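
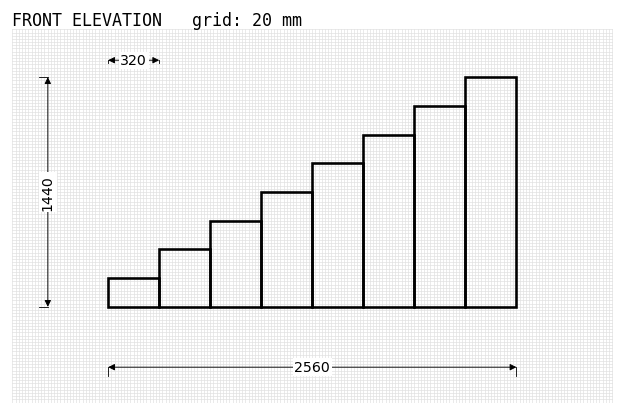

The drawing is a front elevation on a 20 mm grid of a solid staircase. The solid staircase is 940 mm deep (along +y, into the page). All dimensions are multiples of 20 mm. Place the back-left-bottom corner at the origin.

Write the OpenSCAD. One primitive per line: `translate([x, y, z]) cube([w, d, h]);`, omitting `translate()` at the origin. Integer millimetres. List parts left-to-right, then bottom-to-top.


cube([320, 940, 180]);
translate([320, 0, 0]) cube([320, 940, 360]);
translate([640, 0, 0]) cube([320, 940, 540]);
translate([960, 0, 0]) cube([320, 940, 720]);
translate([1280, 0, 0]) cube([320, 940, 900]);
translate([1600, 0, 0]) cube([320, 940, 1080]);
translate([1920, 0, 0]) cube([320, 940, 1260]);
translate([2240, 0, 0]) cube([320, 940, 1440]);


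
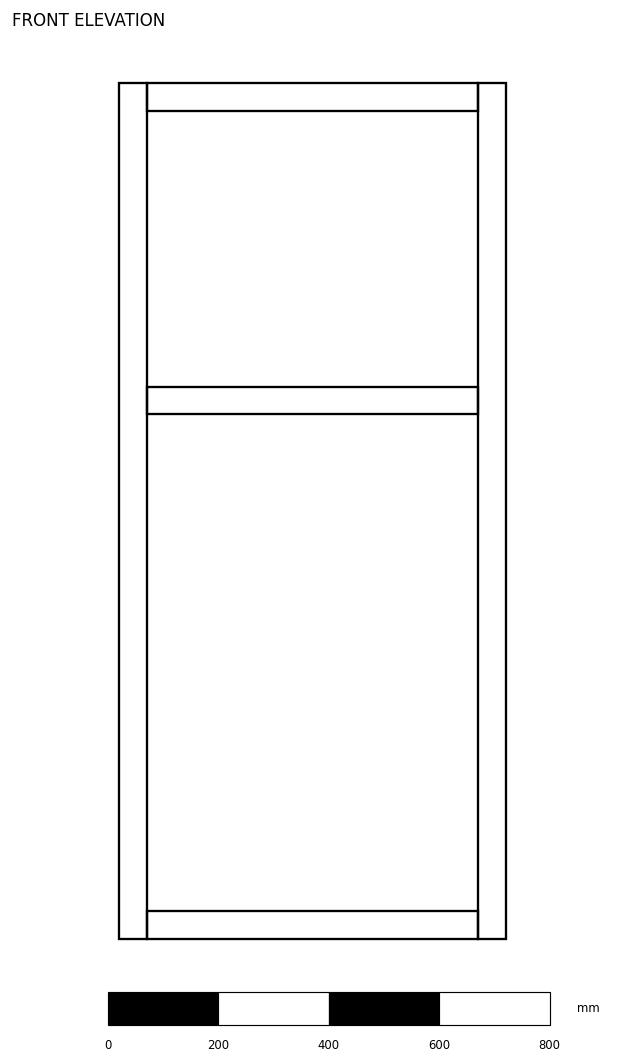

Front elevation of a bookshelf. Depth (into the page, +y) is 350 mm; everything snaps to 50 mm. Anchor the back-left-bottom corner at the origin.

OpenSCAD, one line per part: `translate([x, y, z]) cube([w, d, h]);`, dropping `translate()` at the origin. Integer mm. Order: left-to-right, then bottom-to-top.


cube([50, 350, 1550]);
translate([50, 0, 0]) cube([600, 350, 50]);
translate([50, 0, 950]) cube([600, 350, 50]);
translate([50, 0, 1500]) cube([600, 350, 50]);
translate([650, 0, 0]) cube([50, 350, 1550]);


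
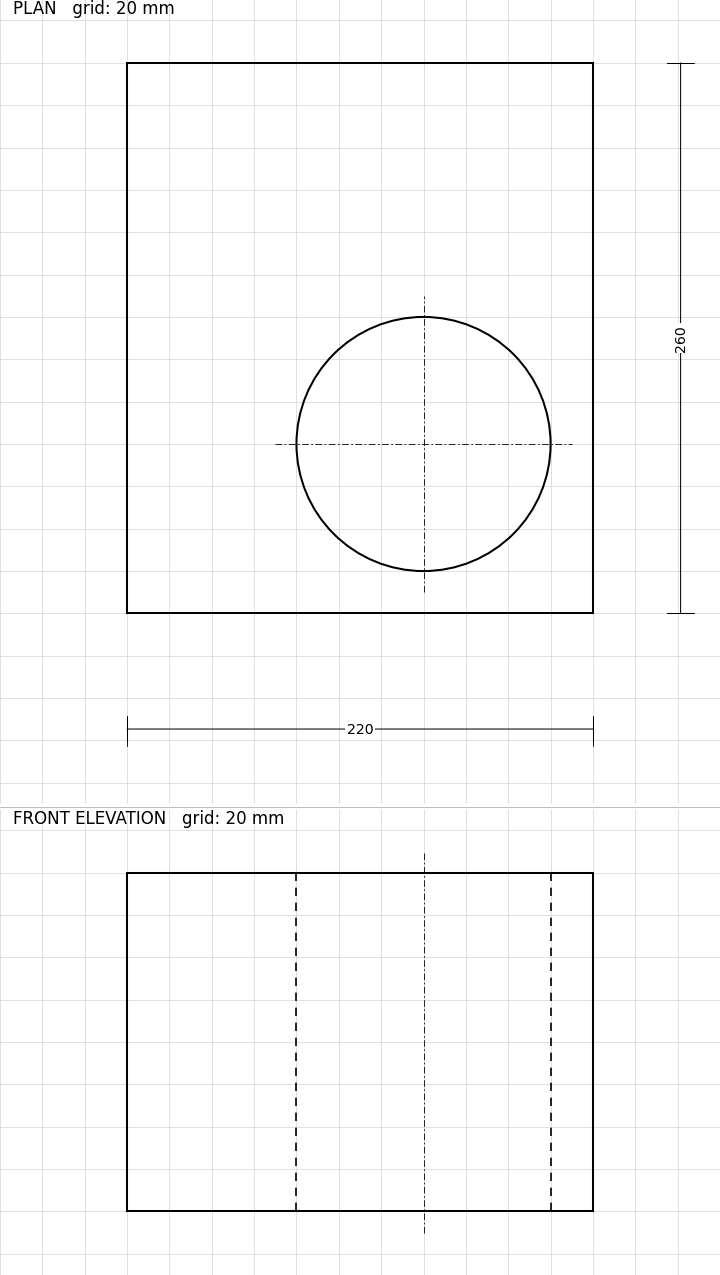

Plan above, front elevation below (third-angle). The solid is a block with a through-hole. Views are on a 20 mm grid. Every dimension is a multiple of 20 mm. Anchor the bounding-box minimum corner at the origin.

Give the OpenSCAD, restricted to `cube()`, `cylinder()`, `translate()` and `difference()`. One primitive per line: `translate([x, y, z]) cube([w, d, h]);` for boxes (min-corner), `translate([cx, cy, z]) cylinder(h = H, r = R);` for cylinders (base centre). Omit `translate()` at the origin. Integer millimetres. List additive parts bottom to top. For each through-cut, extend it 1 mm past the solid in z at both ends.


difference() {
  cube([220, 260, 160]);
  translate([140, 80, -1]) cylinder(h = 162, r = 60);
}


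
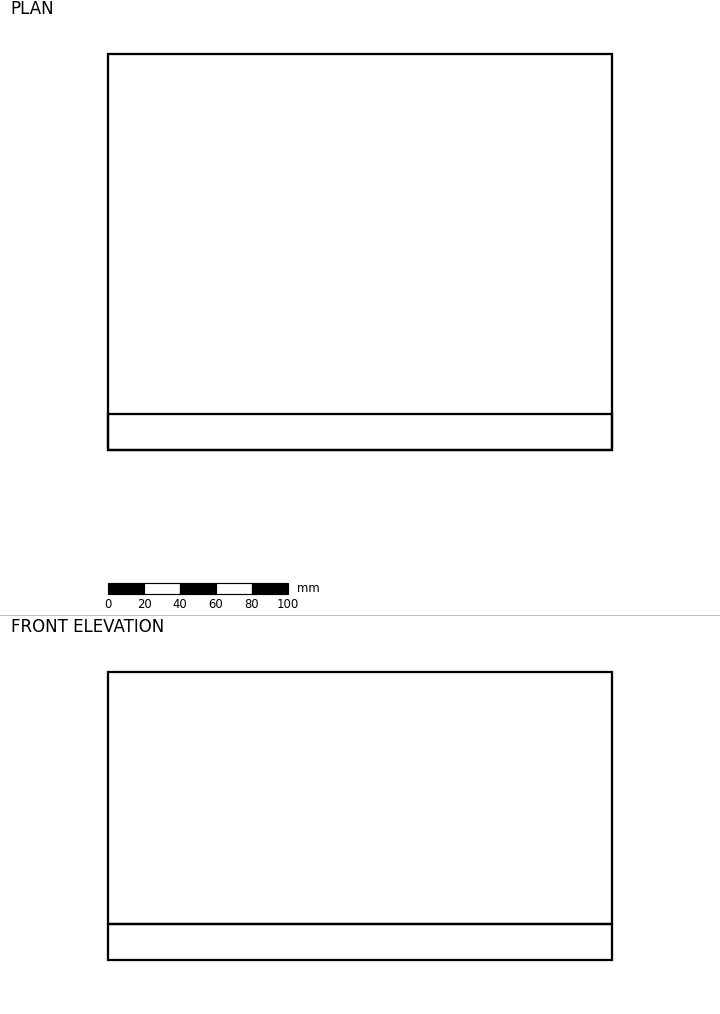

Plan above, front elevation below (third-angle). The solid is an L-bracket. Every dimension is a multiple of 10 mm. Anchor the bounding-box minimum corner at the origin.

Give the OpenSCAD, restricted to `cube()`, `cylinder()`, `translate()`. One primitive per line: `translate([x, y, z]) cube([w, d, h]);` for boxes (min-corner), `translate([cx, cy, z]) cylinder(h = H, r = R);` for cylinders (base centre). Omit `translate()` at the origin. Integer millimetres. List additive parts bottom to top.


cube([280, 220, 20]);
translate([0, 0, 20]) cube([280, 20, 140]);


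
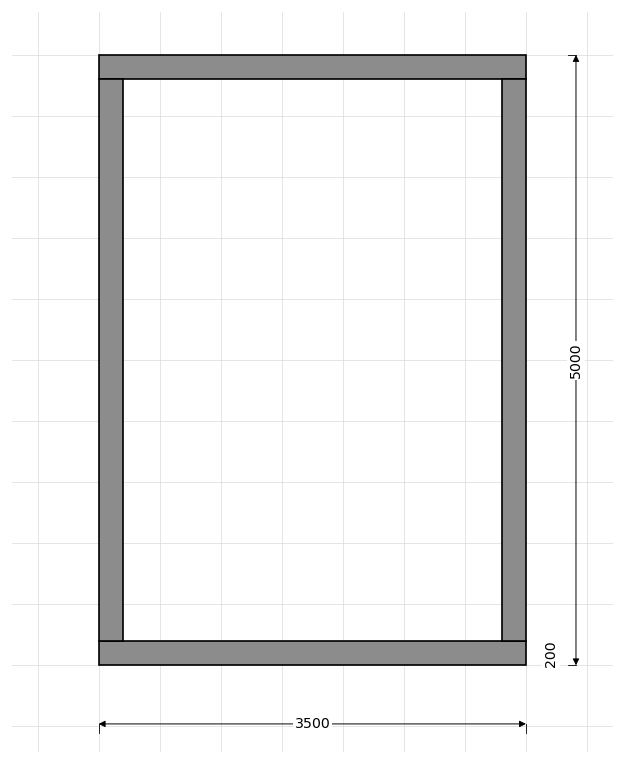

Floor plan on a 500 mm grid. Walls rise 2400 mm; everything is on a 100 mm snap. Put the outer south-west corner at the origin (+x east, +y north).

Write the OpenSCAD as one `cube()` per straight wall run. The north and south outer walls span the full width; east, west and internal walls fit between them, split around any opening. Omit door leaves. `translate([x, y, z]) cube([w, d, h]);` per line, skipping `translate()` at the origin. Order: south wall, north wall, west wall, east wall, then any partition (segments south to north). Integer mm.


cube([3500, 200, 2400]);
translate([0, 4800, 0]) cube([3500, 200, 2400]);
translate([0, 200, 0]) cube([200, 4600, 2400]);
translate([3300, 200, 0]) cube([200, 4600, 2400]);


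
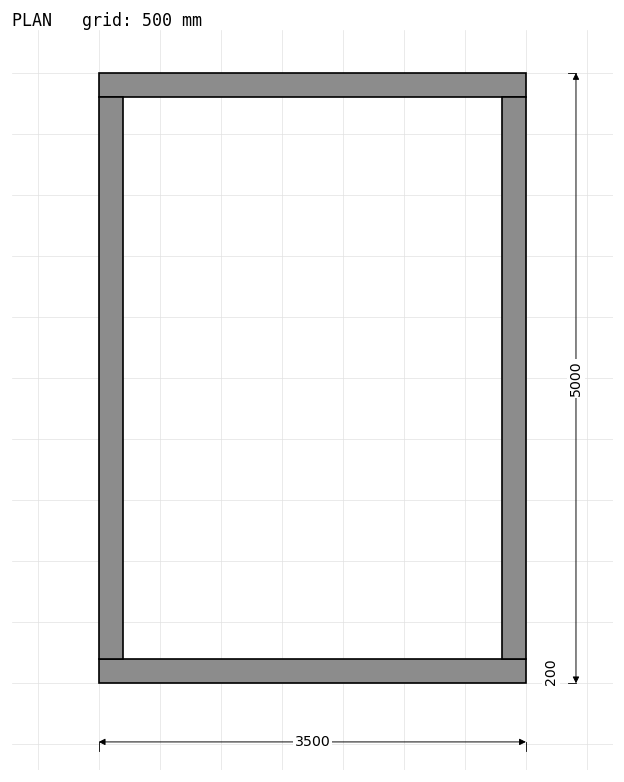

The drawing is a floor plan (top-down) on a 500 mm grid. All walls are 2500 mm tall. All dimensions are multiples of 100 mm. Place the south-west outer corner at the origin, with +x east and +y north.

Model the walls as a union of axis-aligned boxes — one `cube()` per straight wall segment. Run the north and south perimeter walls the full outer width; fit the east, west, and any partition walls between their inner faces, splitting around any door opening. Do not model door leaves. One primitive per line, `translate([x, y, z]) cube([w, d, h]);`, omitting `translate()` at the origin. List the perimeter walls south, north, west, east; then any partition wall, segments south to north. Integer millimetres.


cube([3500, 200, 2500]);
translate([0, 4800, 0]) cube([3500, 200, 2500]);
translate([0, 200, 0]) cube([200, 4600, 2500]);
translate([3300, 200, 0]) cube([200, 4600, 2500]);


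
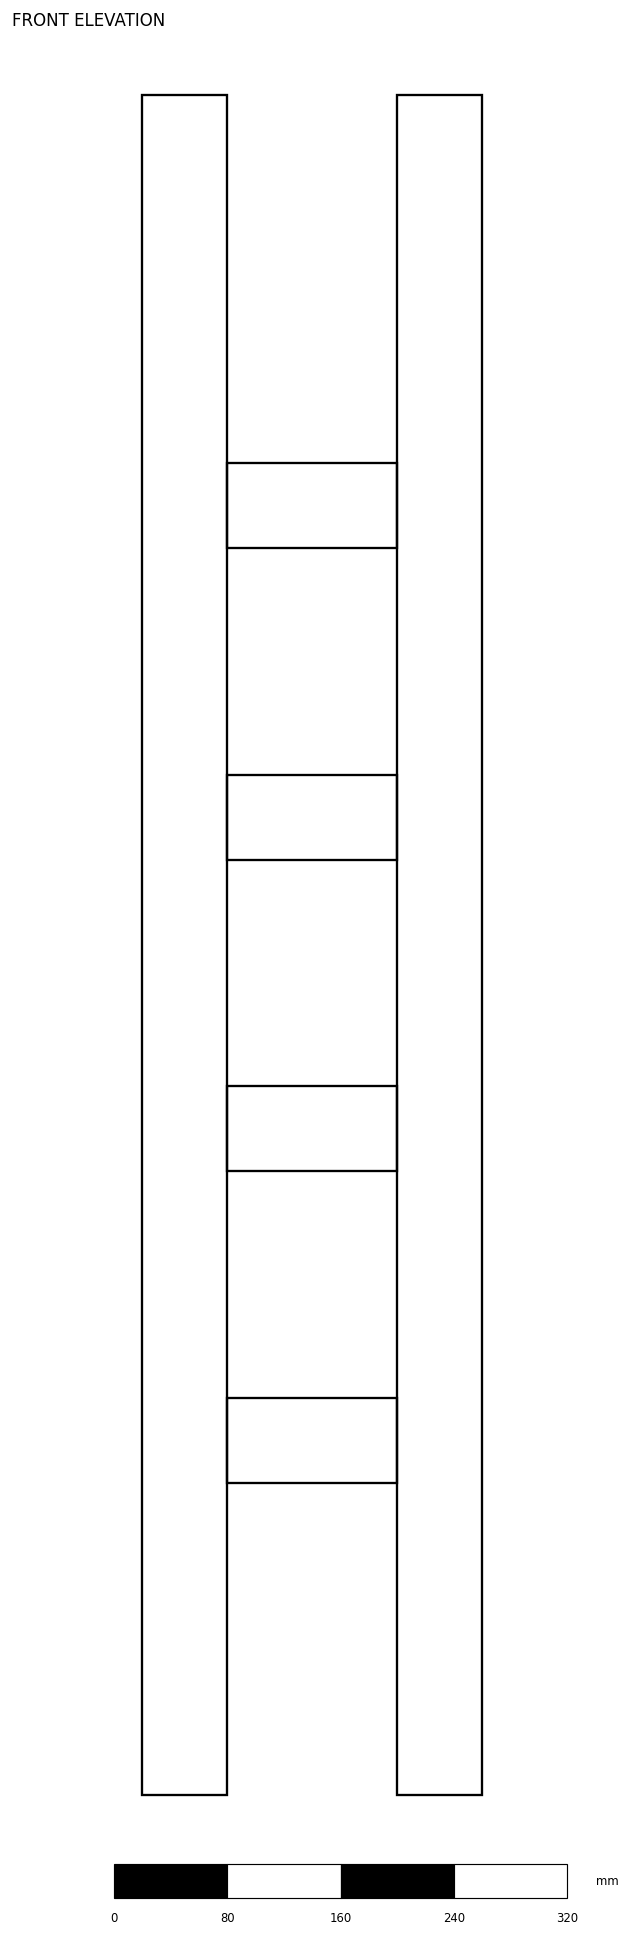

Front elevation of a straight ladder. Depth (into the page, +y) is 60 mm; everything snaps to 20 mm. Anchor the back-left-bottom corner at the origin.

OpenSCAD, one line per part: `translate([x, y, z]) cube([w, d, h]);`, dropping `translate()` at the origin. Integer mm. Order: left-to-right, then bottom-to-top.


cube([60, 60, 1200]);
translate([60, 0, 220]) cube([120, 60, 60]);
translate([60, 0, 440]) cube([120, 60, 60]);
translate([60, 0, 660]) cube([120, 60, 60]);
translate([60, 0, 880]) cube([120, 60, 60]);
translate([180, 0, 0]) cube([60, 60, 1200]);


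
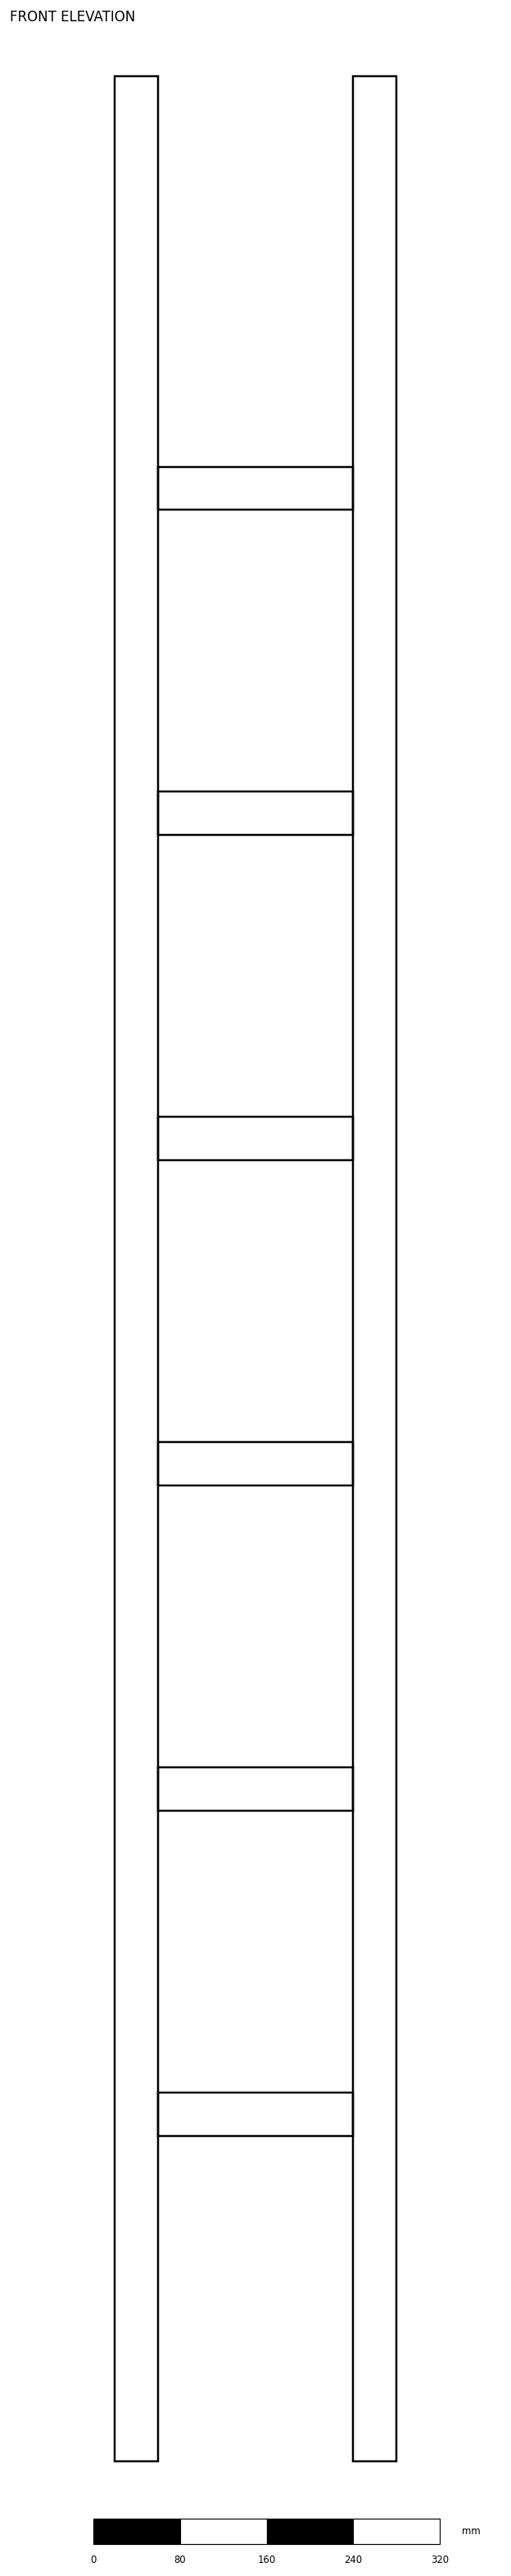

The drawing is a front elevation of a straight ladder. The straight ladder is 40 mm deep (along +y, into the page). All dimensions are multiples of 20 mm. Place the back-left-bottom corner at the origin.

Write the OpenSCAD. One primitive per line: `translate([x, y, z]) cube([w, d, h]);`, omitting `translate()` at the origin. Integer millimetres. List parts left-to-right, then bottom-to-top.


cube([40, 40, 2200]);
translate([40, 0, 300]) cube([180, 40, 40]);
translate([40, 0, 600]) cube([180, 40, 40]);
translate([40, 0, 900]) cube([180, 40, 40]);
translate([40, 0, 1200]) cube([180, 40, 40]);
translate([40, 0, 1500]) cube([180, 40, 40]);
translate([40, 0, 1800]) cube([180, 40, 40]);
translate([220, 0, 0]) cube([40, 40, 2200]);


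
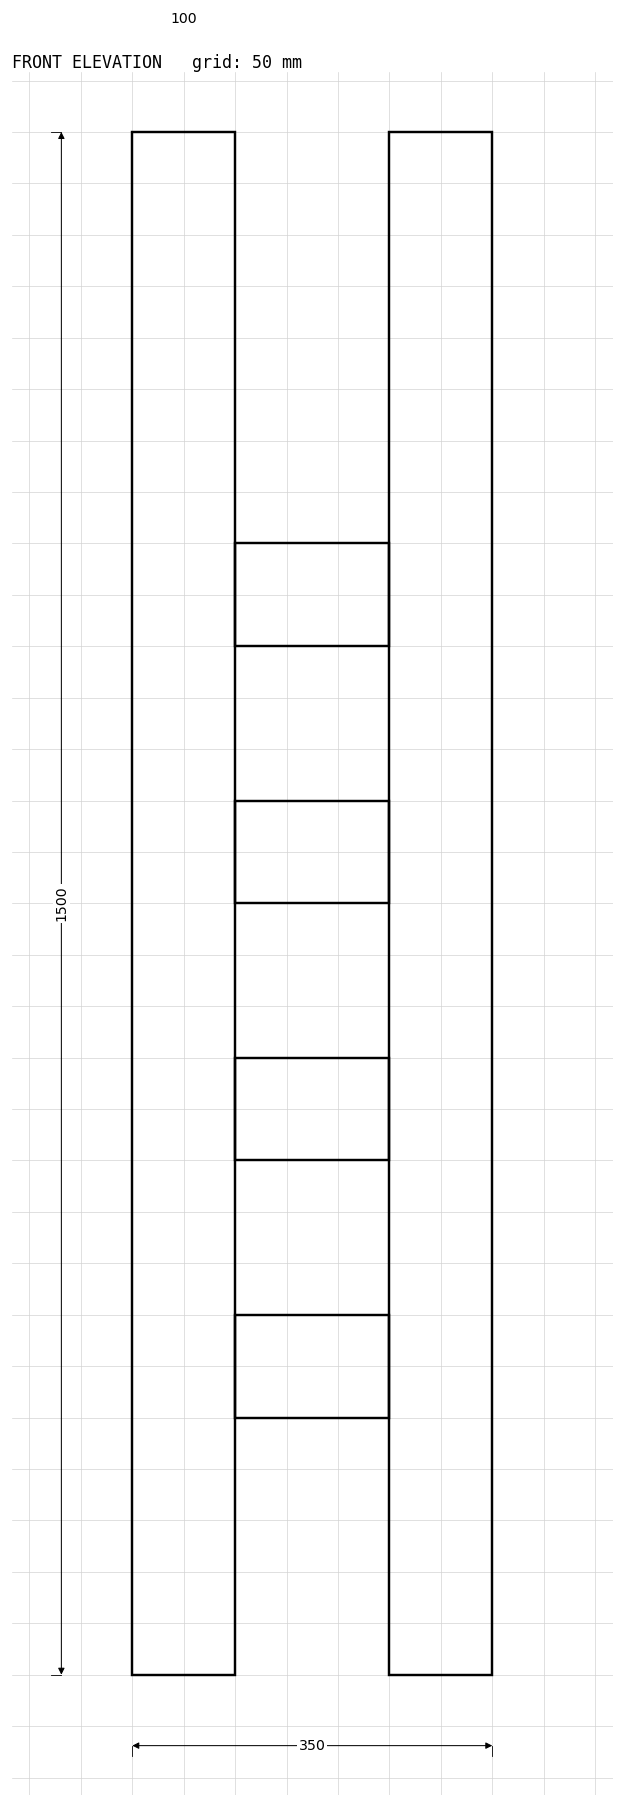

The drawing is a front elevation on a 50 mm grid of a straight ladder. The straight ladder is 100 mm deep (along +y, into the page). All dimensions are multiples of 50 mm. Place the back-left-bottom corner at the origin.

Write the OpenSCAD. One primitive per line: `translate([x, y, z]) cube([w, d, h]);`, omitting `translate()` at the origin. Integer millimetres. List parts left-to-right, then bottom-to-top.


cube([100, 100, 1500]);
translate([100, 0, 250]) cube([150, 100, 100]);
translate([100, 0, 500]) cube([150, 100, 100]);
translate([100, 0, 750]) cube([150, 100, 100]);
translate([100, 0, 1000]) cube([150, 100, 100]);
translate([250, 0, 0]) cube([100, 100, 1500]);


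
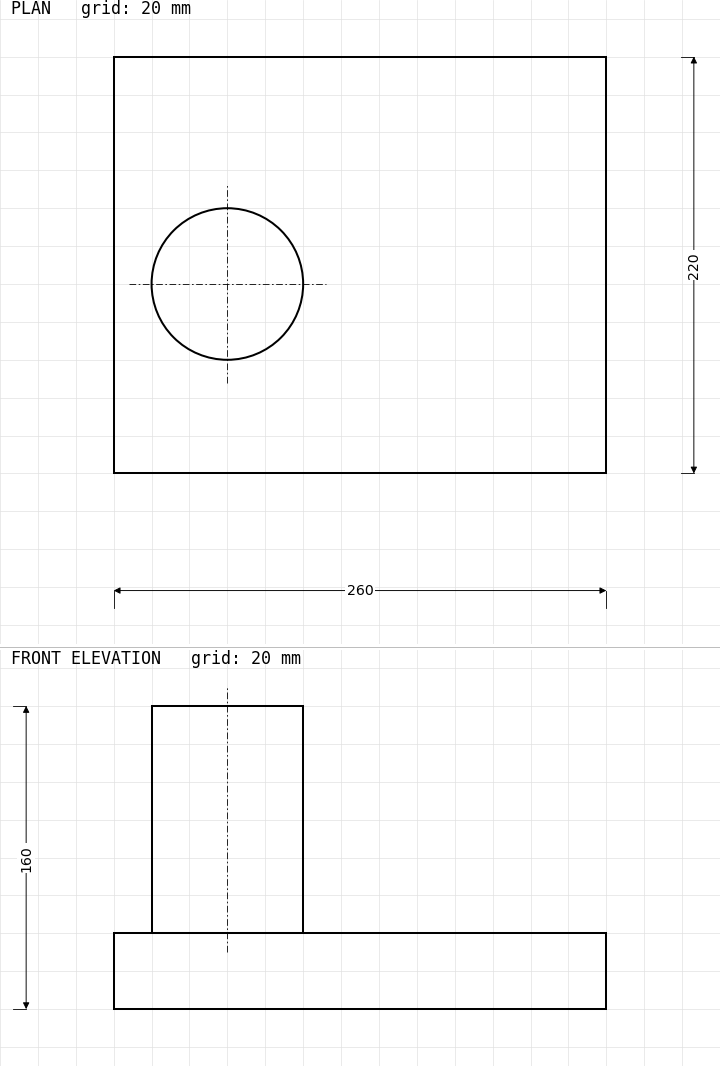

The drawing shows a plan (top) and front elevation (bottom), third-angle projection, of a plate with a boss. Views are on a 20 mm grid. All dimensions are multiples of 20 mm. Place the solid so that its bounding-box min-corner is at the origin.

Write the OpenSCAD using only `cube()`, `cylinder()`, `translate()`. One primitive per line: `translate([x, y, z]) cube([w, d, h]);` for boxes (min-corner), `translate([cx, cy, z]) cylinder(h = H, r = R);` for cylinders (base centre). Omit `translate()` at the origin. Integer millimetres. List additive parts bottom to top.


cube([260, 220, 40]);
translate([60, 100, 40]) cylinder(h = 120, r = 40);


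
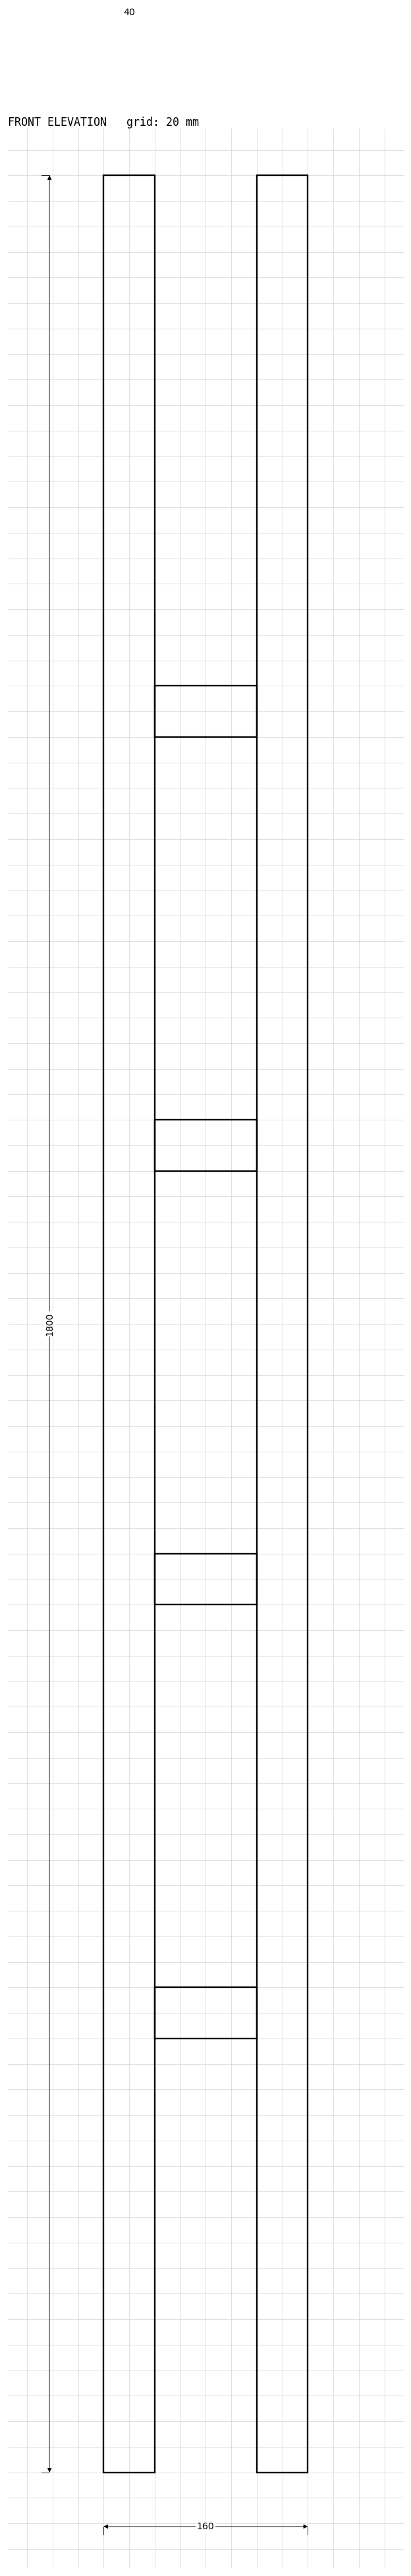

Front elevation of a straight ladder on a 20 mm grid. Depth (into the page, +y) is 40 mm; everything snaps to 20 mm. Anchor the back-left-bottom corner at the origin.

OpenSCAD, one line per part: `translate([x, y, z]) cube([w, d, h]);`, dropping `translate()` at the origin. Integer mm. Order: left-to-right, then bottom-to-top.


cube([40, 40, 1800]);
translate([40, 0, 340]) cube([80, 40, 40]);
translate([40, 0, 680]) cube([80, 40, 40]);
translate([40, 0, 1020]) cube([80, 40, 40]);
translate([40, 0, 1360]) cube([80, 40, 40]);
translate([120, 0, 0]) cube([40, 40, 1800]);


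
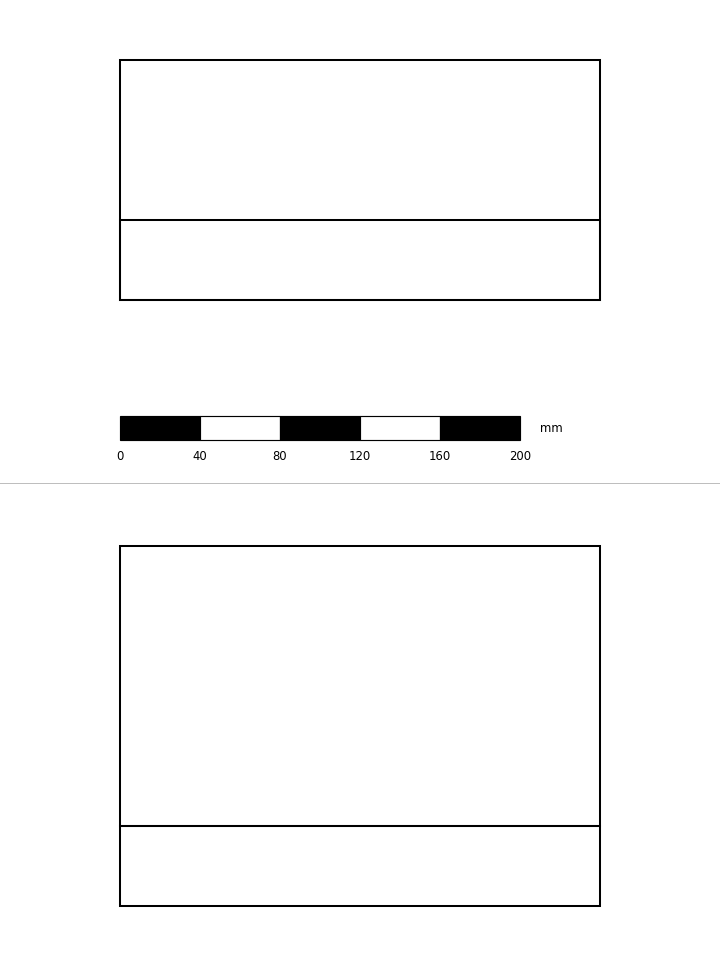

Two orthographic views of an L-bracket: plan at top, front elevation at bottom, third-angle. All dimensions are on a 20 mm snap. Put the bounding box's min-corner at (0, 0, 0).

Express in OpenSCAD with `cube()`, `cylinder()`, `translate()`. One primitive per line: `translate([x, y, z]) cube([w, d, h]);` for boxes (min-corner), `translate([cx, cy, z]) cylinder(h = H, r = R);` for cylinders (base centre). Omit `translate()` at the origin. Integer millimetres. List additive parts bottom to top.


cube([240, 120, 40]);
translate([0, 0, 40]) cube([240, 40, 140]);


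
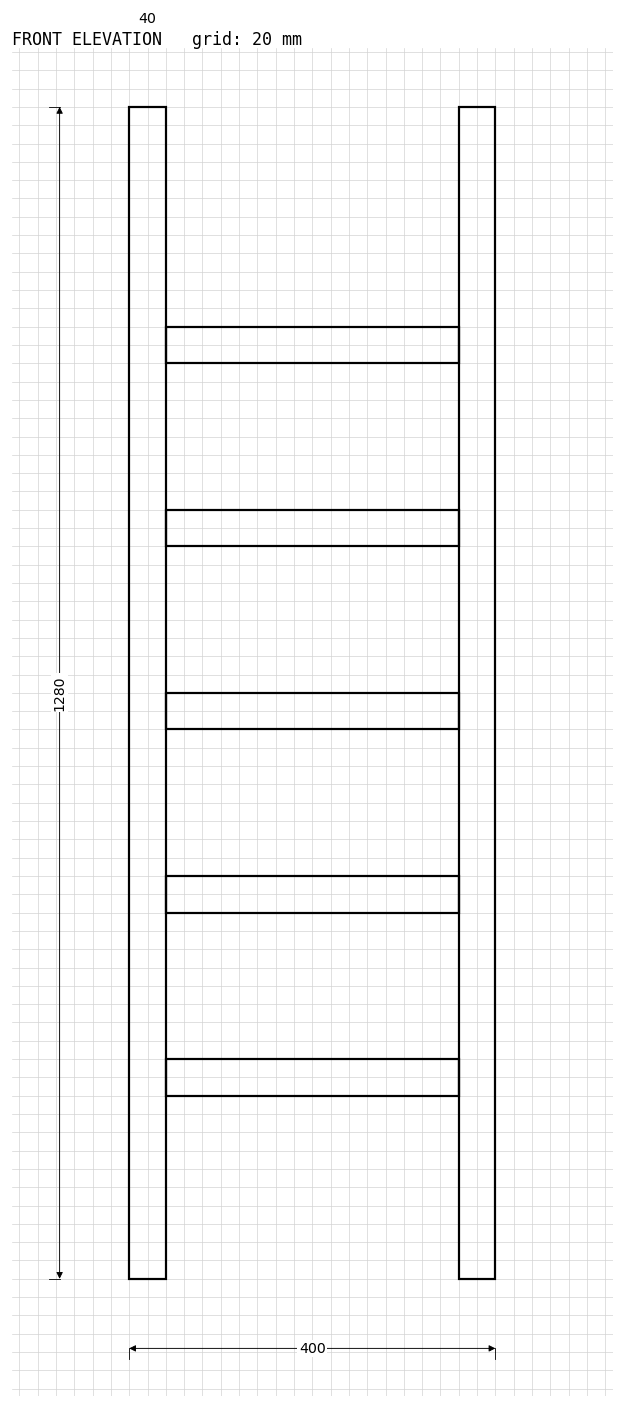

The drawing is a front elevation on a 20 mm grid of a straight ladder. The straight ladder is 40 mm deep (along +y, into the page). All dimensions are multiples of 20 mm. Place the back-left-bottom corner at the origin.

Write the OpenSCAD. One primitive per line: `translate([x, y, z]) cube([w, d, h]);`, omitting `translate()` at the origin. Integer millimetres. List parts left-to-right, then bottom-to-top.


cube([40, 40, 1280]);
translate([40, 0, 200]) cube([320, 40, 40]);
translate([40, 0, 400]) cube([320, 40, 40]);
translate([40, 0, 600]) cube([320, 40, 40]);
translate([40, 0, 800]) cube([320, 40, 40]);
translate([40, 0, 1000]) cube([320, 40, 40]);
translate([360, 0, 0]) cube([40, 40, 1280]);


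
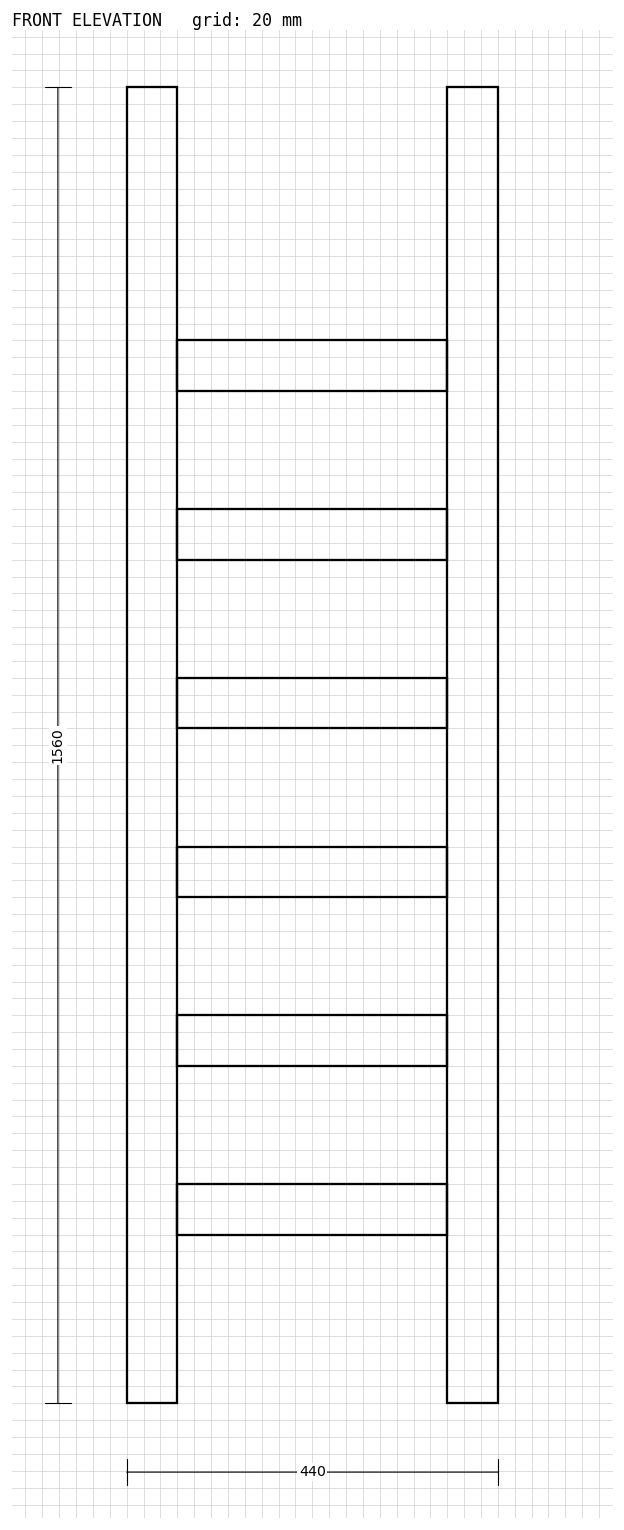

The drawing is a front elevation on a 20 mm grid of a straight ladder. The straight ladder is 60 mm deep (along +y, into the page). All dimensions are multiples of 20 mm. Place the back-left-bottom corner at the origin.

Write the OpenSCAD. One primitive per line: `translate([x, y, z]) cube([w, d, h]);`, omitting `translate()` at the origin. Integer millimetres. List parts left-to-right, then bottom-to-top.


cube([60, 60, 1560]);
translate([60, 0, 200]) cube([320, 60, 60]);
translate([60, 0, 400]) cube([320, 60, 60]);
translate([60, 0, 600]) cube([320, 60, 60]);
translate([60, 0, 800]) cube([320, 60, 60]);
translate([60, 0, 1000]) cube([320, 60, 60]);
translate([60, 0, 1200]) cube([320, 60, 60]);
translate([380, 0, 0]) cube([60, 60, 1560]);


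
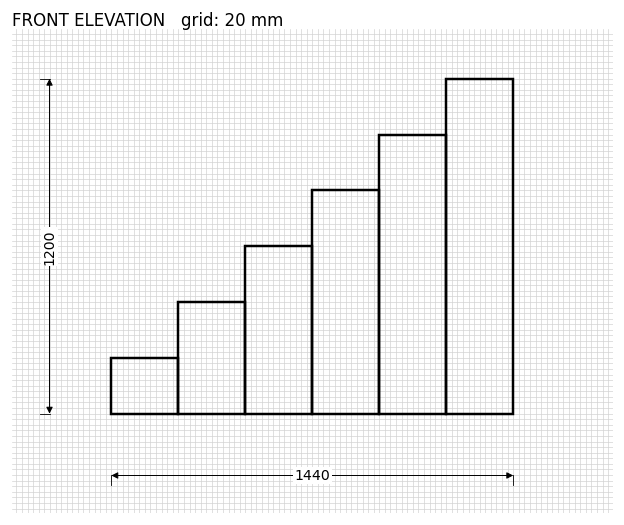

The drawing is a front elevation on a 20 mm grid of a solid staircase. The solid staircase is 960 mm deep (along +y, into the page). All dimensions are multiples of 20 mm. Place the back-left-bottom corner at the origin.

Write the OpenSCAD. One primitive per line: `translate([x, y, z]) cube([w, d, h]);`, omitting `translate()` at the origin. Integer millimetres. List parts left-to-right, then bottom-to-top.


cube([240, 960, 200]);
translate([240, 0, 0]) cube([240, 960, 400]);
translate([480, 0, 0]) cube([240, 960, 600]);
translate([720, 0, 0]) cube([240, 960, 800]);
translate([960, 0, 0]) cube([240, 960, 1000]);
translate([1200, 0, 0]) cube([240, 960, 1200]);


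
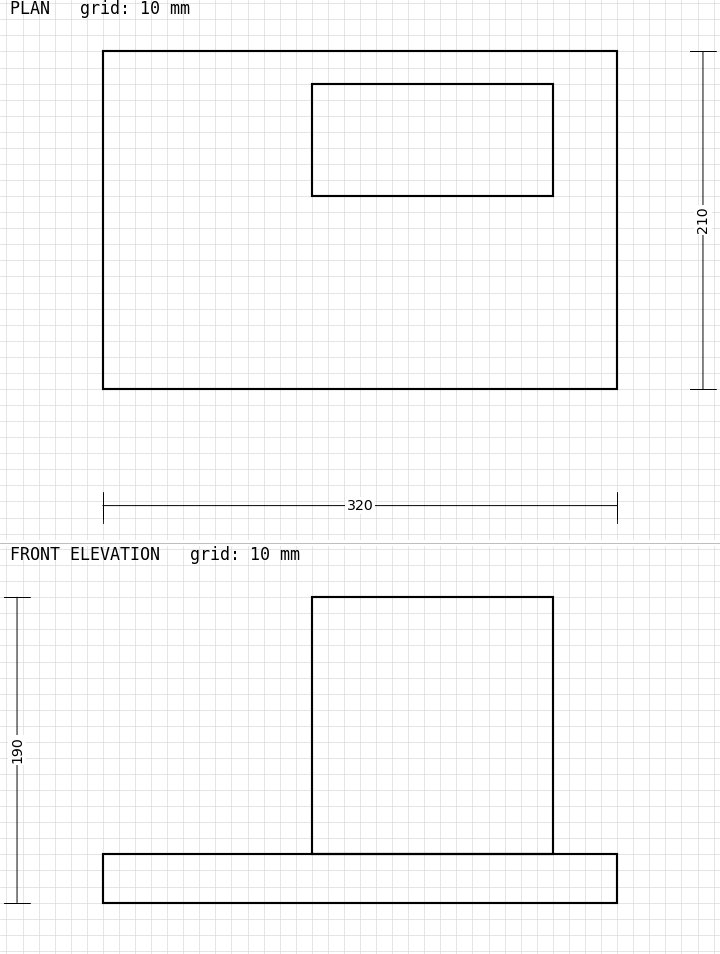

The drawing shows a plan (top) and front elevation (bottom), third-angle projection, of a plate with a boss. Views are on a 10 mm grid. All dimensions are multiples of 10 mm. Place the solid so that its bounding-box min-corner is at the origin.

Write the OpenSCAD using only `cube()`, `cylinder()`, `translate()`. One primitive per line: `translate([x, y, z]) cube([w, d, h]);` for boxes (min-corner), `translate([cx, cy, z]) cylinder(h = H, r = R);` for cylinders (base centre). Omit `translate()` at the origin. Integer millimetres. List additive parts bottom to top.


cube([320, 210, 30]);
translate([130, 120, 30]) cube([150, 70, 160]);


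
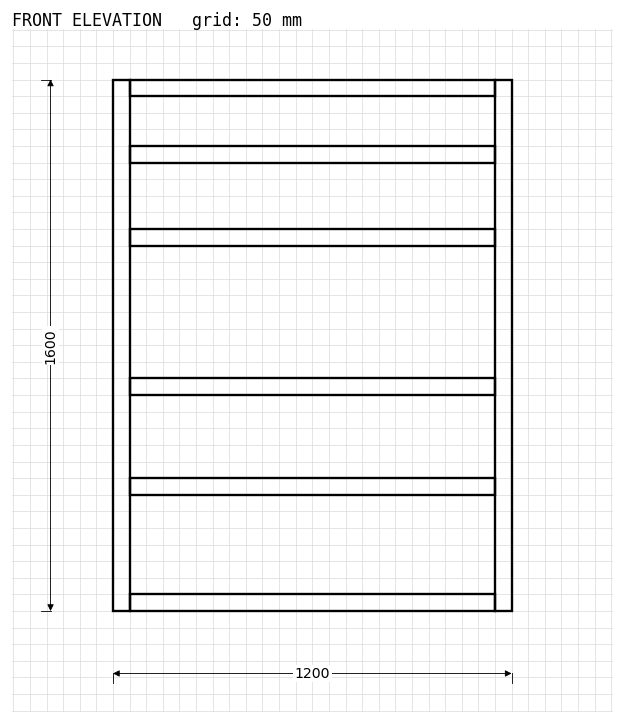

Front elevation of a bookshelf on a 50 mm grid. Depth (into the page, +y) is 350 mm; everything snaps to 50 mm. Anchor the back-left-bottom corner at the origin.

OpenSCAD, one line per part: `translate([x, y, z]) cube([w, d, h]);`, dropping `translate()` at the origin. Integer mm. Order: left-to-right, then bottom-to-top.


cube([50, 350, 1600]);
translate([50, 0, 0]) cube([1100, 350, 50]);
translate([50, 0, 350]) cube([1100, 350, 50]);
translate([50, 0, 650]) cube([1100, 350, 50]);
translate([50, 0, 1100]) cube([1100, 350, 50]);
translate([50, 0, 1350]) cube([1100, 350, 50]);
translate([50, 0, 1550]) cube([1100, 350, 50]);
translate([1150, 0, 0]) cube([50, 350, 1600]);


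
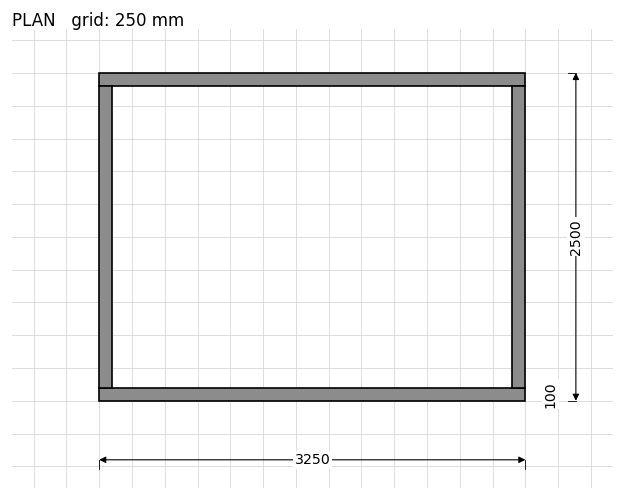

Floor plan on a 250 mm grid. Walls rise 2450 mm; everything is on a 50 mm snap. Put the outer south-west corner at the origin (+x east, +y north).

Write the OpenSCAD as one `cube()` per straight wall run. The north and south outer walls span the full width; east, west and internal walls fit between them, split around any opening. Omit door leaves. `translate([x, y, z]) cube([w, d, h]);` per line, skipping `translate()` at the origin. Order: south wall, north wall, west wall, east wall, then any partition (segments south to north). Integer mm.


cube([3250, 100, 2450]);
translate([0, 2400, 0]) cube([3250, 100, 2450]);
translate([0, 100, 0]) cube([100, 2300, 2450]);
translate([3150, 100, 0]) cube([100, 2300, 2450]);


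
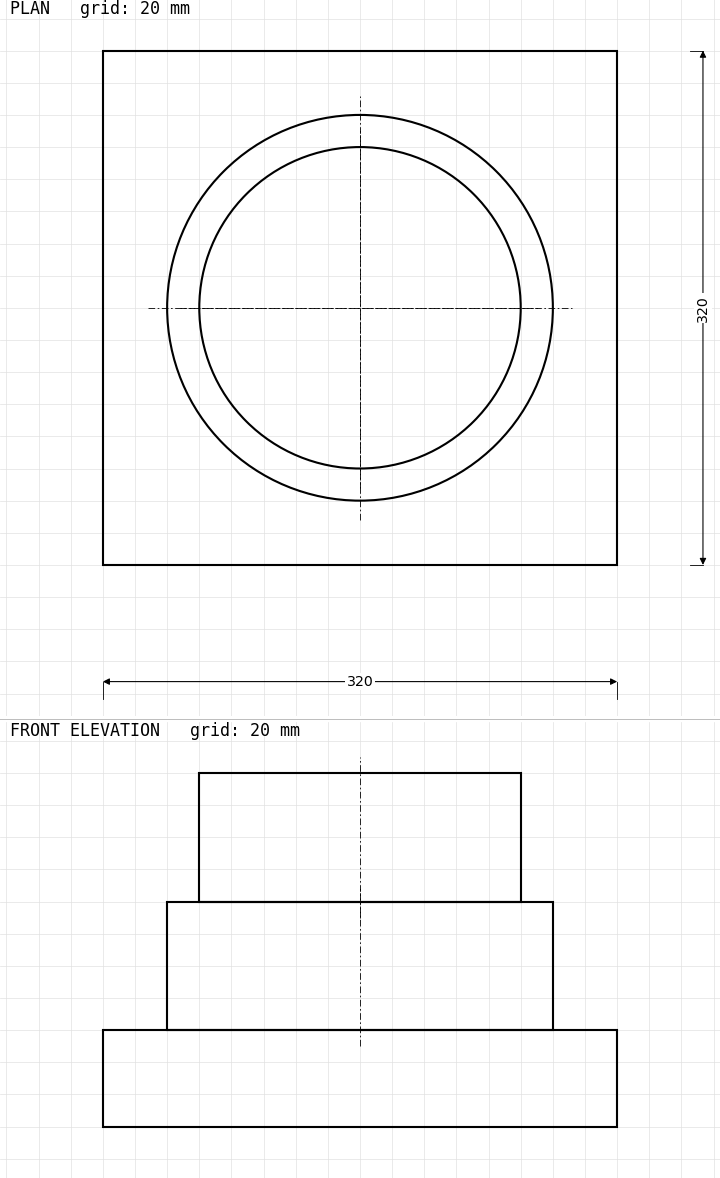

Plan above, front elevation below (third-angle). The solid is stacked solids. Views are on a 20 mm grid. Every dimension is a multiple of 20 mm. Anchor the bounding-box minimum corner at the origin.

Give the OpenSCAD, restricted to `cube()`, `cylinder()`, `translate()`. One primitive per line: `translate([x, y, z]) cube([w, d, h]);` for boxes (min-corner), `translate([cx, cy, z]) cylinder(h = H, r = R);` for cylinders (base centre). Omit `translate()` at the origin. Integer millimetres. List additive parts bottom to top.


cube([320, 320, 60]);
translate([160, 160, 60]) cylinder(h = 80, r = 120);
translate([160, 160, 140]) cylinder(h = 80, r = 100);


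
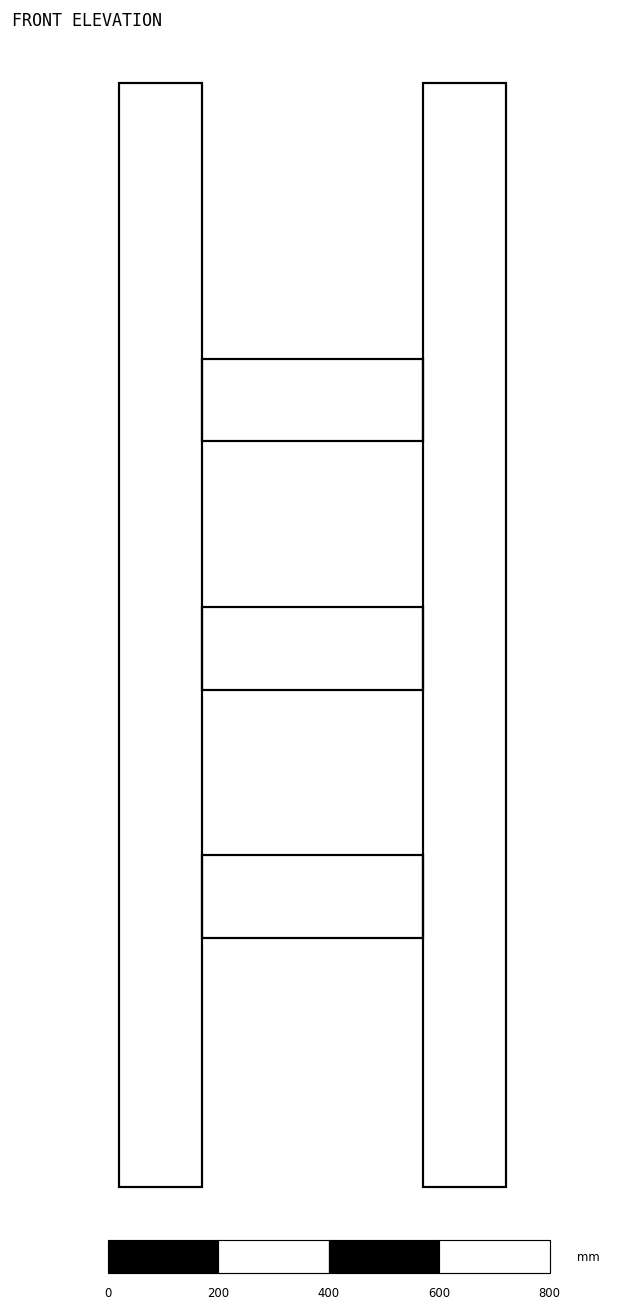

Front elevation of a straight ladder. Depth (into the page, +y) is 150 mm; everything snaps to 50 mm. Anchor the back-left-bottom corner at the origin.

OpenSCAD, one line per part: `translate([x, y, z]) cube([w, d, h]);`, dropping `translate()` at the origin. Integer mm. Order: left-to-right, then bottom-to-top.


cube([150, 150, 2000]);
translate([150, 0, 450]) cube([400, 150, 150]);
translate([150, 0, 900]) cube([400, 150, 150]);
translate([150, 0, 1350]) cube([400, 150, 150]);
translate([550, 0, 0]) cube([150, 150, 2000]);


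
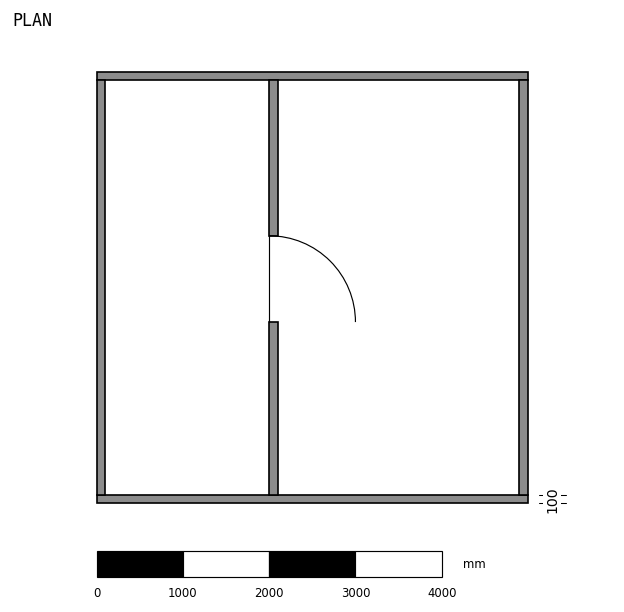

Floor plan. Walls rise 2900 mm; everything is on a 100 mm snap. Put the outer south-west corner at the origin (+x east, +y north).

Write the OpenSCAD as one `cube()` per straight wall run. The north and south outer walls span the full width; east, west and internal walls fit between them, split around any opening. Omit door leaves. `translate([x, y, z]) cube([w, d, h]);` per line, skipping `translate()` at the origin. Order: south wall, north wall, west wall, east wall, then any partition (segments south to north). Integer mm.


cube([5000, 100, 2900]);
translate([0, 4900, 0]) cube([5000, 100, 2900]);
translate([0, 100, 0]) cube([100, 4800, 2900]);
translate([4900, 100, 0]) cube([100, 4800, 2900]);
translate([2000, 100, 0]) cube([100, 2000, 2900]);
translate([2000, 3100, 0]) cube([100, 1800, 2900]);


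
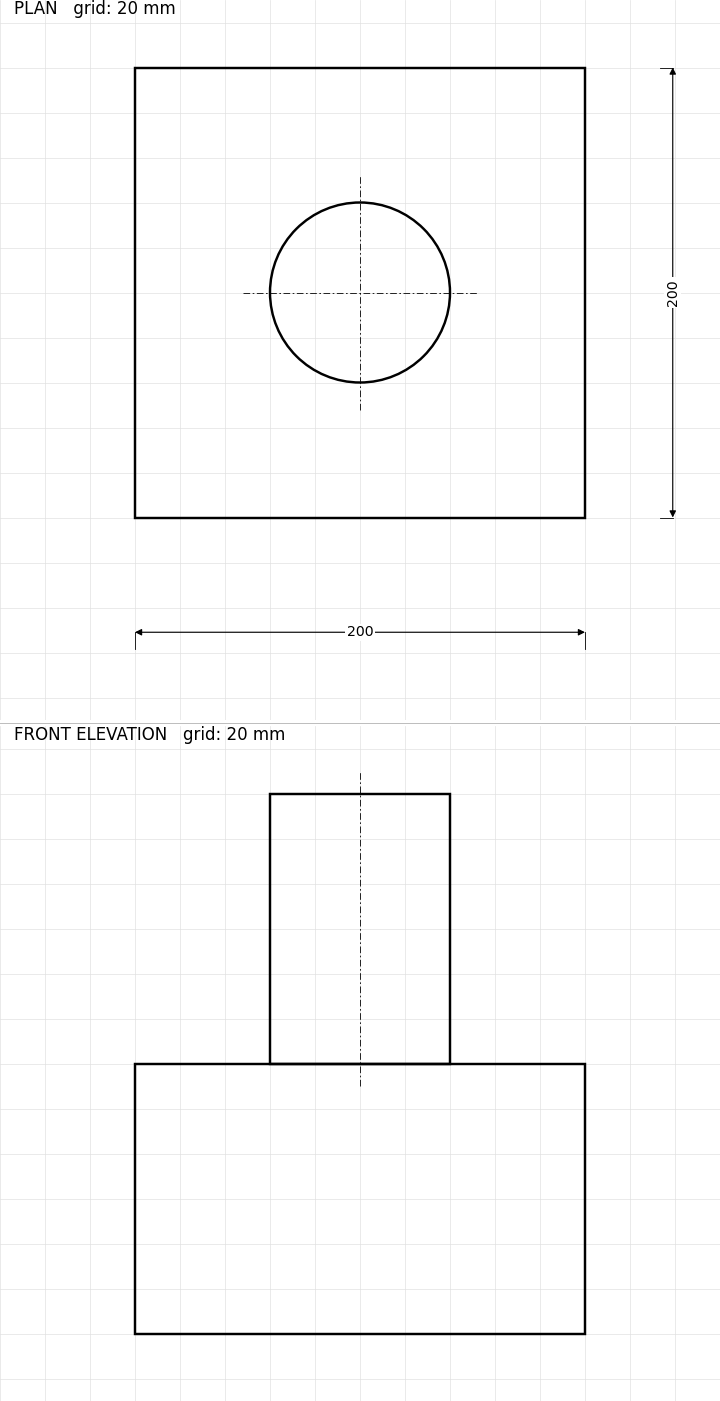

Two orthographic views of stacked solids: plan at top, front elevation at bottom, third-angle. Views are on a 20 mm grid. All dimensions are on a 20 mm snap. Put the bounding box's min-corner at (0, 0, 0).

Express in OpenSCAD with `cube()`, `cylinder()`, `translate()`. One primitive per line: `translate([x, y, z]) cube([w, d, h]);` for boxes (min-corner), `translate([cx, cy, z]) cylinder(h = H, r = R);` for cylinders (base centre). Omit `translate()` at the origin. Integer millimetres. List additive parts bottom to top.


cube([200, 200, 120]);
translate([100, 100, 120]) cylinder(h = 120, r = 40);


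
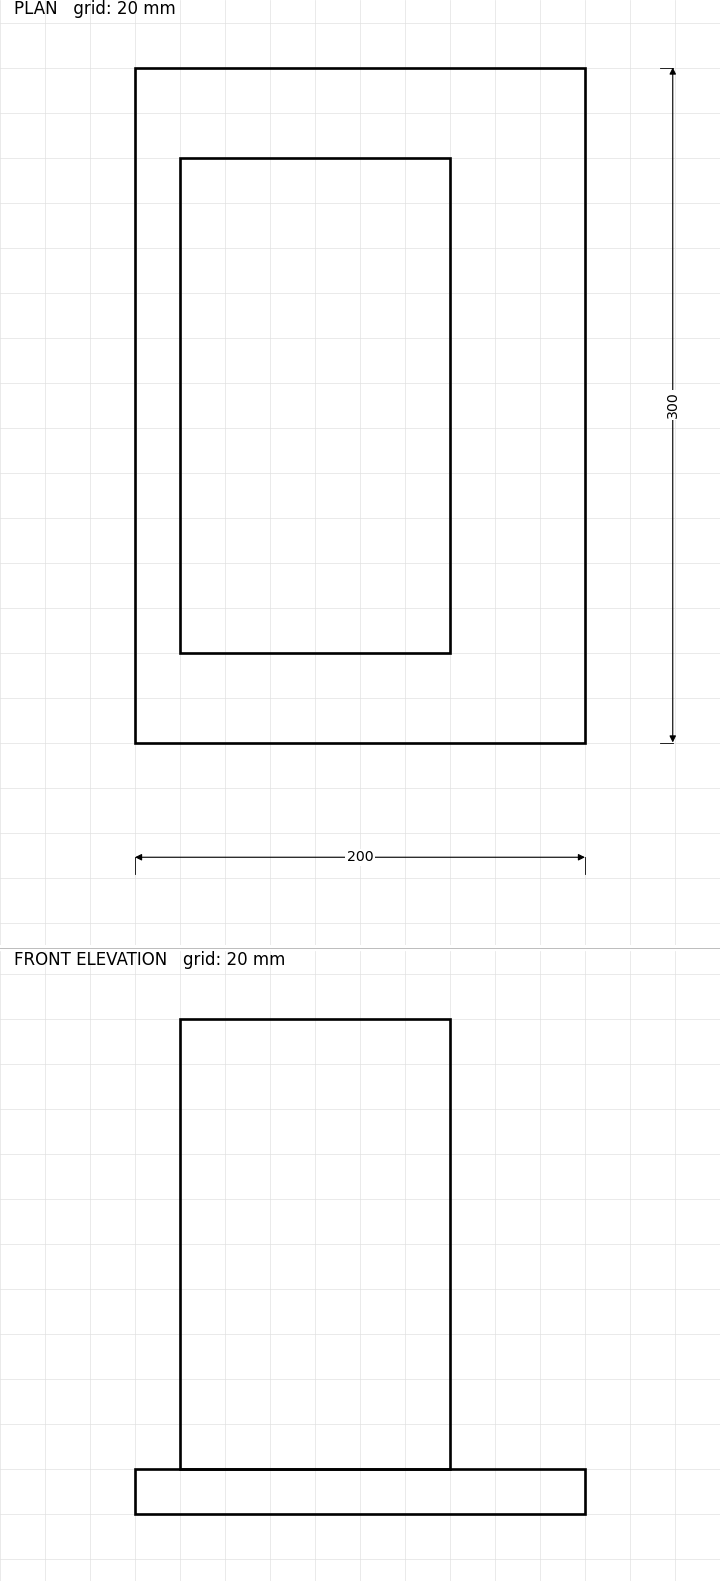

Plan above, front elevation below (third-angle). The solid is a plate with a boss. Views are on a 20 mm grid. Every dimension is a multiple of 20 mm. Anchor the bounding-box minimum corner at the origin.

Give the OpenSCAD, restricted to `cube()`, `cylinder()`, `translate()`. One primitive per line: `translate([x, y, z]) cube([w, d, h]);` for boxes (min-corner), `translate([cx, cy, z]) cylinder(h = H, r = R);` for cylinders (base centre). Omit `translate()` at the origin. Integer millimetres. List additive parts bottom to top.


cube([200, 300, 20]);
translate([20, 40, 20]) cube([120, 220, 200]);


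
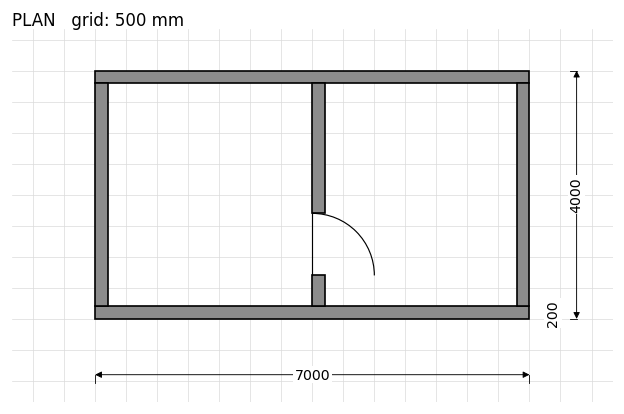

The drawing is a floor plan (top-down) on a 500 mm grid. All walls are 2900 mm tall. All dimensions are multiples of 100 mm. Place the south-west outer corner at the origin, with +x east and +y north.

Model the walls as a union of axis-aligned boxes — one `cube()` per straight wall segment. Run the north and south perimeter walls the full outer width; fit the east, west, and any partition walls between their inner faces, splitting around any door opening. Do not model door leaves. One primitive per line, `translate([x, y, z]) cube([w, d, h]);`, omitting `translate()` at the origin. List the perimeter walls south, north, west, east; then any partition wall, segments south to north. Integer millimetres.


cube([7000, 200, 2900]);
translate([0, 3800, 0]) cube([7000, 200, 2900]);
translate([0, 200, 0]) cube([200, 3600, 2900]);
translate([6800, 200, 0]) cube([200, 3600, 2900]);
translate([3500, 200, 0]) cube([200, 500, 2900]);
translate([3500, 1700, 0]) cube([200, 2100, 2900]);


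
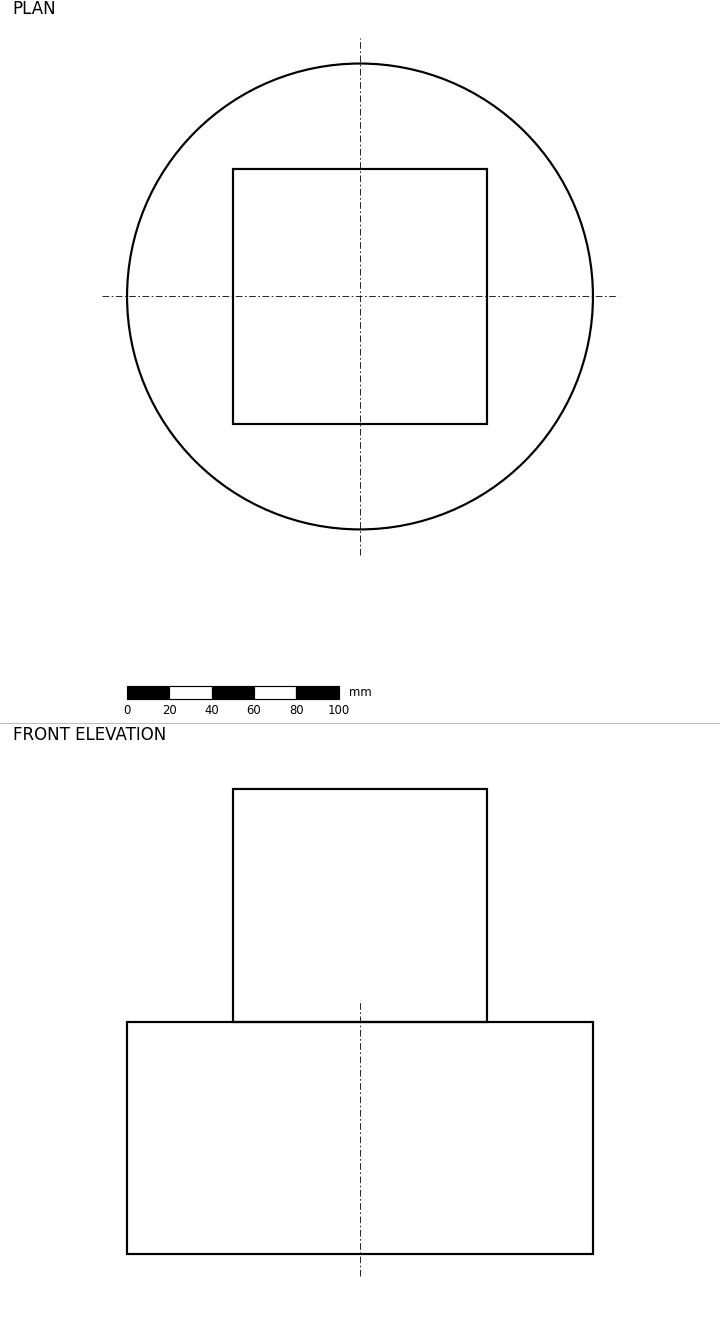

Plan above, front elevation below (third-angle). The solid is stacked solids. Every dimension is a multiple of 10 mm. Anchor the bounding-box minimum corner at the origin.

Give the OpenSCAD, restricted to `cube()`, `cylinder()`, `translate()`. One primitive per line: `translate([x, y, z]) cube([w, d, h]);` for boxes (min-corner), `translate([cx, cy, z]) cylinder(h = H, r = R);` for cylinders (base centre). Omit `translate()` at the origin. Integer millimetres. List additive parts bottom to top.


translate([110, 110, 0]) cylinder(h = 110, r = 110);
translate([50, 50, 110]) cube([120, 120, 110]);


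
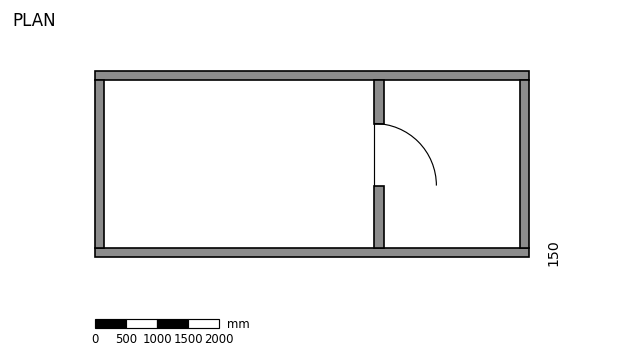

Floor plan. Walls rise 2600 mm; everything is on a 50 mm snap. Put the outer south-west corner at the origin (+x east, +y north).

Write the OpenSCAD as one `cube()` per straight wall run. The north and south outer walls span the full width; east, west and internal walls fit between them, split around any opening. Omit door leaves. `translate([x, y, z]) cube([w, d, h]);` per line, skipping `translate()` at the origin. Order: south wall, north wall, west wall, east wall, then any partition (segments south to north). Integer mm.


cube([7000, 150, 2600]);
translate([0, 2850, 0]) cube([7000, 150, 2600]);
translate([0, 150, 0]) cube([150, 2700, 2600]);
translate([6850, 150, 0]) cube([150, 2700, 2600]);
translate([4500, 150, 0]) cube([150, 1000, 2600]);
translate([4500, 2150, 0]) cube([150, 700, 2600]);


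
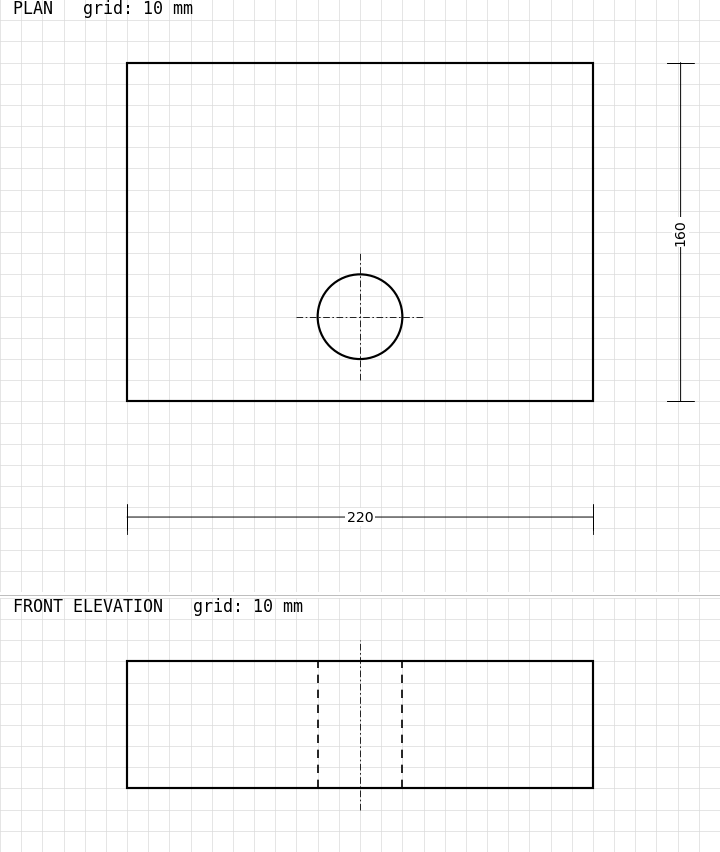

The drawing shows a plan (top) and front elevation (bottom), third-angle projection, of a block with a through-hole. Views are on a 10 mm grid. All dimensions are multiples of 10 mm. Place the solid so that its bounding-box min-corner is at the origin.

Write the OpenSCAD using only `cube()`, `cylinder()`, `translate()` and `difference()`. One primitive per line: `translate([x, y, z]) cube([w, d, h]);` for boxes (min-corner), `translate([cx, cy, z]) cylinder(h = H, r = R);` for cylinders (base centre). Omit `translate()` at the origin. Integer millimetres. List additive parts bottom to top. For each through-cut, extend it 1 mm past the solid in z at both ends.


difference() {
  cube([220, 160, 60]);
  translate([110, 40, -1]) cylinder(h = 62, r = 20);
}


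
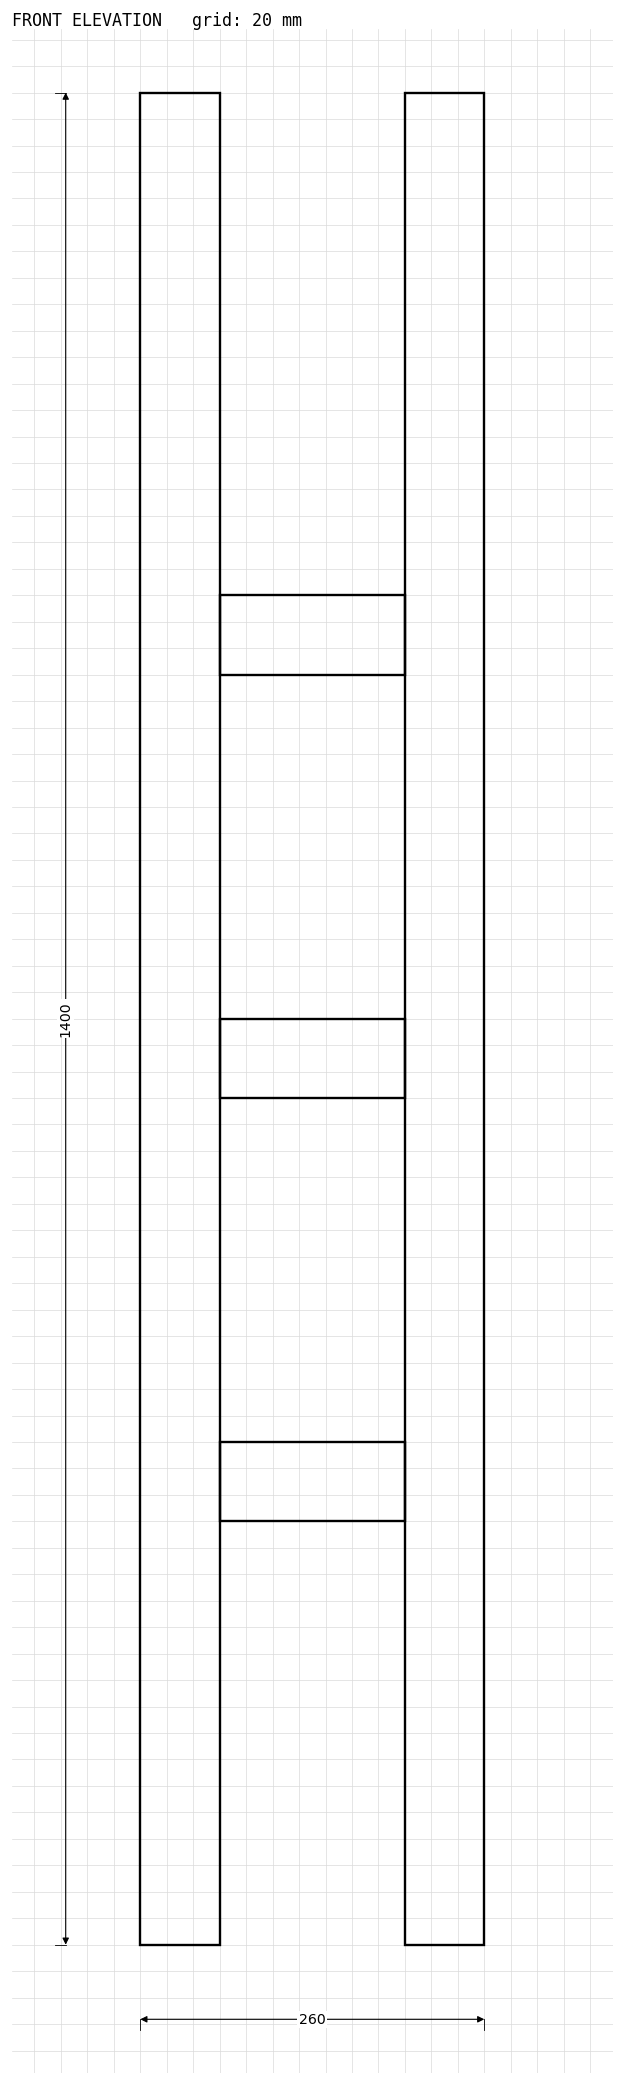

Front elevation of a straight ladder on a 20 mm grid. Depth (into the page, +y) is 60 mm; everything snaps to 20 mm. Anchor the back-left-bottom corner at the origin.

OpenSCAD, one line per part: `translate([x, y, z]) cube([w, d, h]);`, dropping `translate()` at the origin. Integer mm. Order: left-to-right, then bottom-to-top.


cube([60, 60, 1400]);
translate([60, 0, 320]) cube([140, 60, 60]);
translate([60, 0, 640]) cube([140, 60, 60]);
translate([60, 0, 960]) cube([140, 60, 60]);
translate([200, 0, 0]) cube([60, 60, 1400]);


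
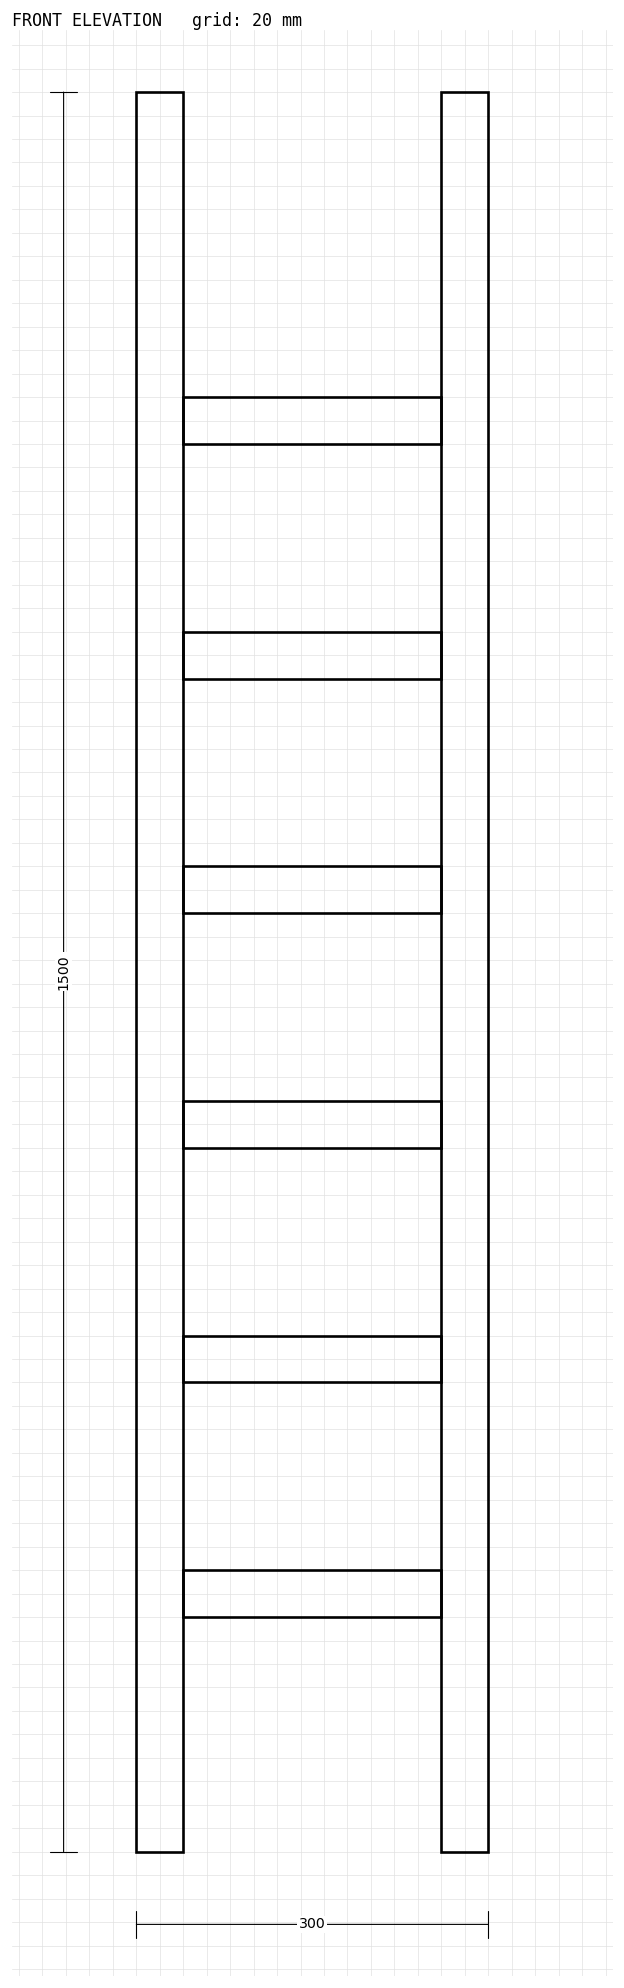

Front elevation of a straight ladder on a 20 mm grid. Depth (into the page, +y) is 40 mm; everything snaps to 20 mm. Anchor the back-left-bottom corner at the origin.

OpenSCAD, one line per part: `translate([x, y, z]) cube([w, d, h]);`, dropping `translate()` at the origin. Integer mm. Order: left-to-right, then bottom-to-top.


cube([40, 40, 1500]);
translate([40, 0, 200]) cube([220, 40, 40]);
translate([40, 0, 400]) cube([220, 40, 40]);
translate([40, 0, 600]) cube([220, 40, 40]);
translate([40, 0, 800]) cube([220, 40, 40]);
translate([40, 0, 1000]) cube([220, 40, 40]);
translate([40, 0, 1200]) cube([220, 40, 40]);
translate([260, 0, 0]) cube([40, 40, 1500]);


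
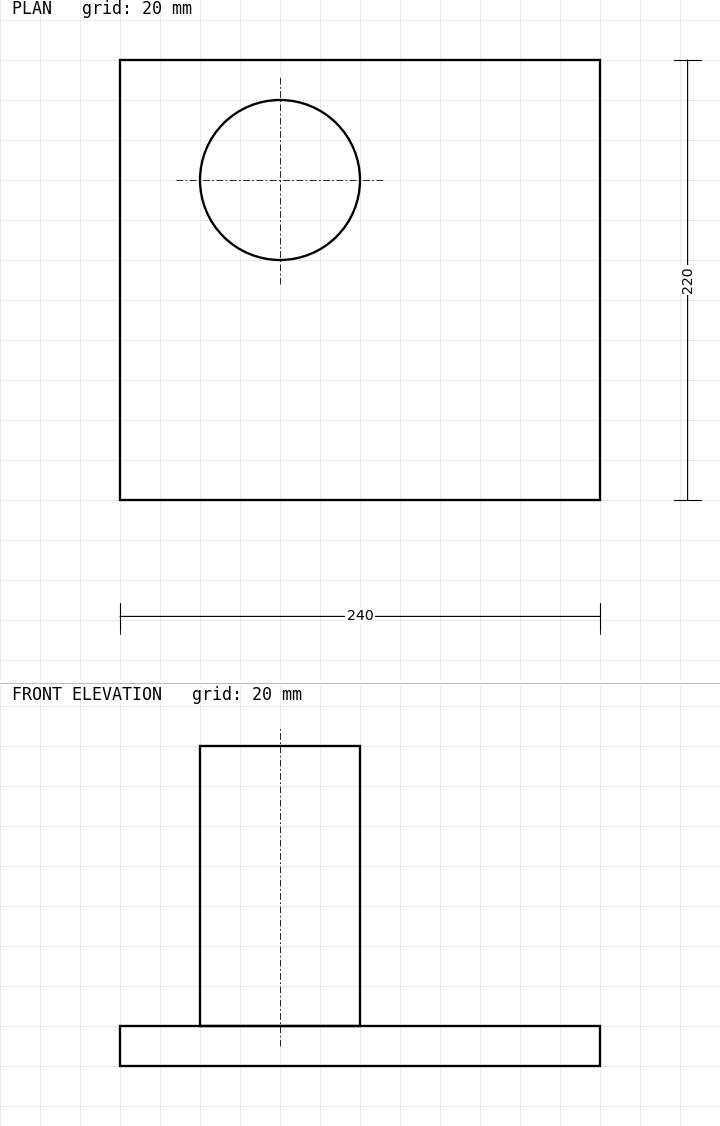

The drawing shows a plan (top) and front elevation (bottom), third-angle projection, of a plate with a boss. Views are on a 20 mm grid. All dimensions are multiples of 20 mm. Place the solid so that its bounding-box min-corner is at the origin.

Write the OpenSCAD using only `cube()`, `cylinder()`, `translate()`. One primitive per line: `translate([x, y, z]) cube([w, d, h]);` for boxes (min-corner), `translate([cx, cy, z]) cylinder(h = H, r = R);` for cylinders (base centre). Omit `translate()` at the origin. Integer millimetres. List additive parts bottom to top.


cube([240, 220, 20]);
translate([80, 160, 20]) cylinder(h = 140, r = 40);


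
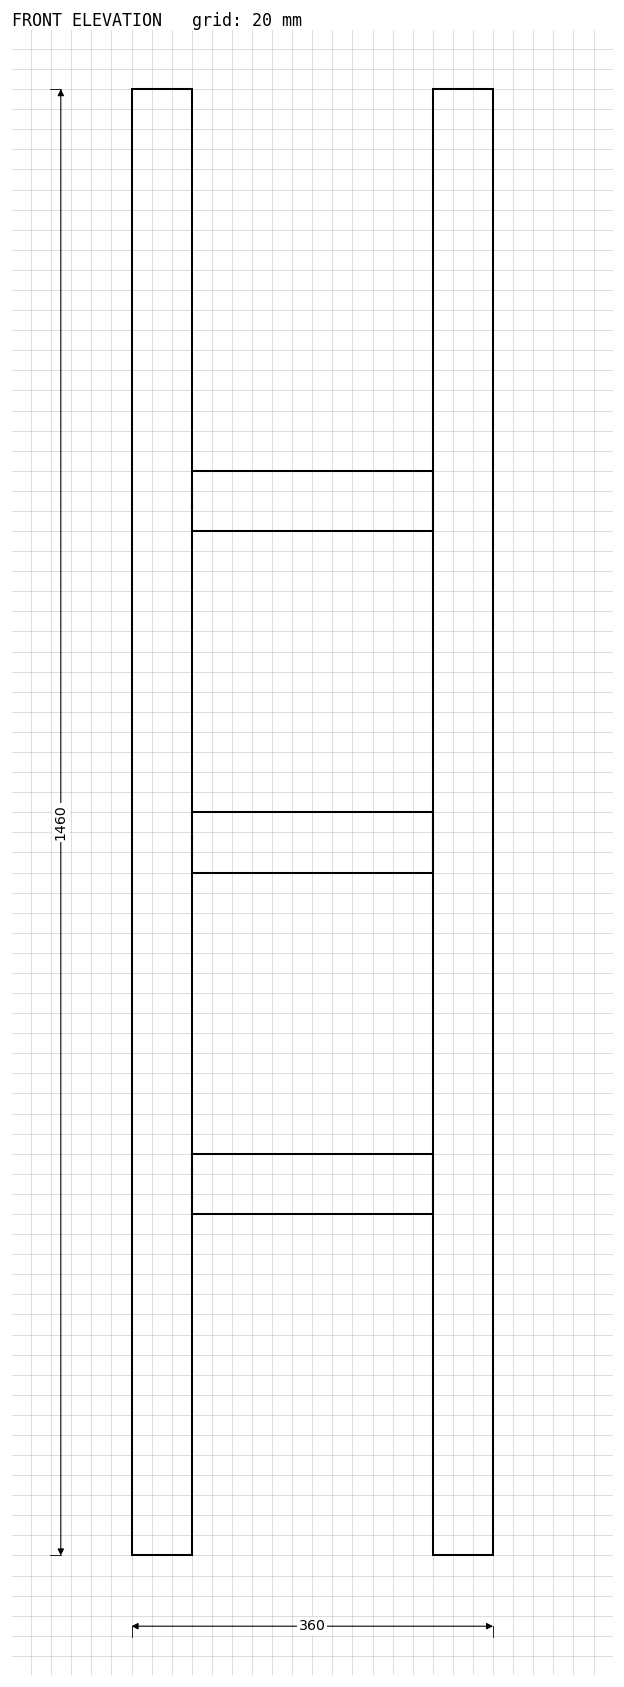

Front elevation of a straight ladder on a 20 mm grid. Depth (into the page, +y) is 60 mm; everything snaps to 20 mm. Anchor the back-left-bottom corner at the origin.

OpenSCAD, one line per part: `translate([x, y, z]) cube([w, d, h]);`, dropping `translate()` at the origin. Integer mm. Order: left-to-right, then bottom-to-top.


cube([60, 60, 1460]);
translate([60, 0, 340]) cube([240, 60, 60]);
translate([60, 0, 680]) cube([240, 60, 60]);
translate([60, 0, 1020]) cube([240, 60, 60]);
translate([300, 0, 0]) cube([60, 60, 1460]);
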